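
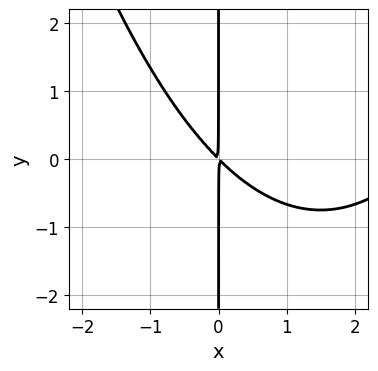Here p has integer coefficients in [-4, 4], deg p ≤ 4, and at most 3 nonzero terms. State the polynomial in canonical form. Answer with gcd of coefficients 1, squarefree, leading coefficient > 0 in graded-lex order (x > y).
(a) deg p = 3. No degree-2 curve has this shape.
(b) Observable constraints: every point of the y-axis in the box is on the curve.
(c) These observations pin down the coefficients.

x^3 - 3*x^2 - 3*x*y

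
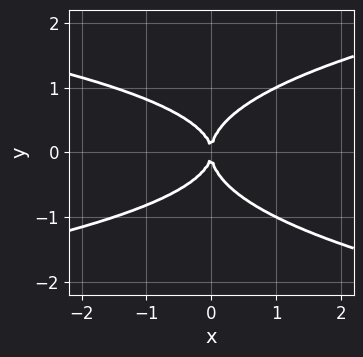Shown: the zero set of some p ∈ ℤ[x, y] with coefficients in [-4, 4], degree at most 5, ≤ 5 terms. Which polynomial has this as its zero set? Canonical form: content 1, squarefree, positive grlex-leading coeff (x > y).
3*y^4 - x*y^2 - 2*x^2

(a) The degree is 4 — a generic line meets the curve in up to 4 points.
(b) Symmetries: the y ↦ −y reflection is a symmetry, so y appears only in even powers.
(c) Against the integer gridlines: one y-axis crossing is at y = 0; it meets the x-axis at x = 0 (among the integer gridlines).
(d) The integer polynomial consistent with all of this is the stated p.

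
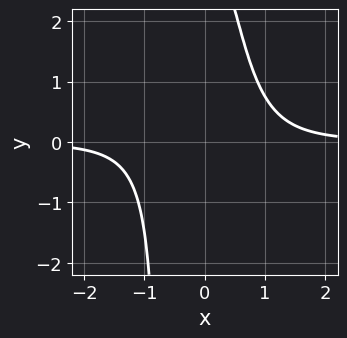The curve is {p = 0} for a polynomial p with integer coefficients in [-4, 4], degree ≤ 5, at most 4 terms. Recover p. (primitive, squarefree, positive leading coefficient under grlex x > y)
(a) The degree is 4 — a generic line meets the curve in up to 4 points.
(b) From the visible intercepts: no y-intercept at any integer in the box; it misses every integer gridline on the x-axis.
(c) These observations pin down the coefficients.

3*x^3*y + y - 3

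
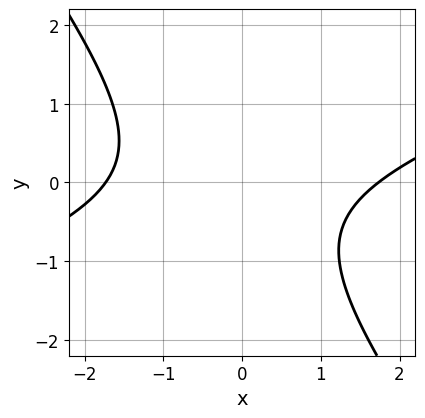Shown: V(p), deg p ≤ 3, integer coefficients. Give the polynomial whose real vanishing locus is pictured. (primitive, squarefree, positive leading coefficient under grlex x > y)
Degree: the shape is more complex than any degree-1 curve, so deg p = 2.
Checking where it meets the axes: no y-intercept at any integer in the box.
These observations pin down the coefficients.

x^2 - 2*x*y - 2*y^2 - y - 3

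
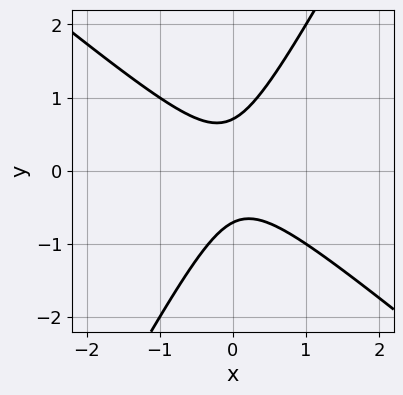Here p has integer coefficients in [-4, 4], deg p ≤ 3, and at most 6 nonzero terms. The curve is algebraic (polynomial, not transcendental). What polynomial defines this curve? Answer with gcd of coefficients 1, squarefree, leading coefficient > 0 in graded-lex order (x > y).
3*x^2 + 2*x*y - 2*y^2 + 1

The degree is 2 — a generic line meets the curve in up to 2 points.
Observable constraints: no x-intercept at any integer in the box.
Putting this together gives p.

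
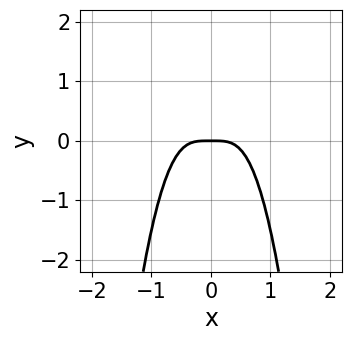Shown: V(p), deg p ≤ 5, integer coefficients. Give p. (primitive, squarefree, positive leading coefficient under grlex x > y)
1. Degree: the shape is more complex than any degree-3 curve, so deg p = 4.
2. Symmetries: mirror symmetry x ↦ −x ⇒ only even powers of x.
3. From the visible intercepts: one x-axis crossing is at x = 0; one y-axis crossing is at y = 0.
4. Assembling these constraints gives the stated polynomial.

3*x^4 + x^2*y + y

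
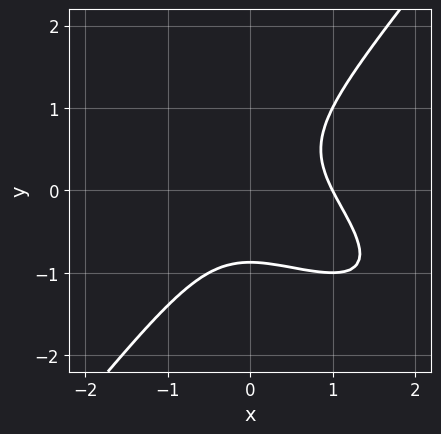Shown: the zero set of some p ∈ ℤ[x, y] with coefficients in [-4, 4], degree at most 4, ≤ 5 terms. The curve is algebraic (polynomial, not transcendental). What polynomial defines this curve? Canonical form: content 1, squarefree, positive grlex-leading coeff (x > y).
2*x^3 + 3*x^2*y - 3*y^3 - 2

First, degree: no degree-2 curve has this shape, so deg p = 3.
Then, from the axis intercepts and sections: it meets the x-axis at x = 1 (among the integer gridlines).
Finally, putting this together gives p.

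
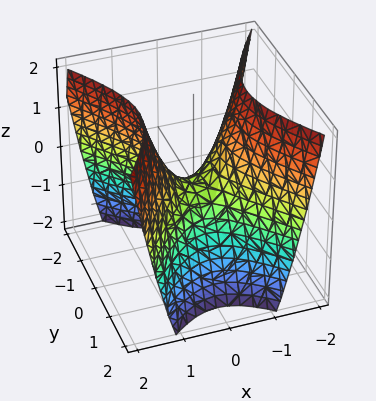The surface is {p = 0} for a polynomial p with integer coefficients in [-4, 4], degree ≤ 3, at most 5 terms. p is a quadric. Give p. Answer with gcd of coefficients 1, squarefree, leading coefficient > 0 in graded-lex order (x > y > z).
3*x^2 - 2*y^2 - 2*z

1. Degree: a hyperbolic paraboloid; a quadric, so deg p = 2.
2. Symmetries: the y ↦ −y reflection is a symmetry, so y appears only in even powers; it's symmetric under x → −x, forcing even powers of x.
3. Reading off the gridlines: it crosses the y-axis at the gridline y = 0; it crosses the z-axis at the gridline z = 0; one x-axis crossing is at x = 0.
4. Assembling these constraints gives the stated polynomial.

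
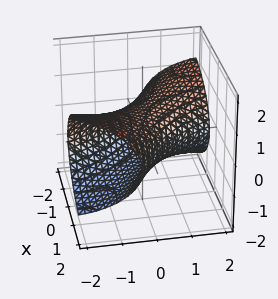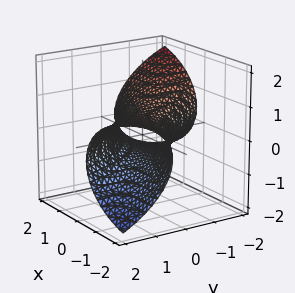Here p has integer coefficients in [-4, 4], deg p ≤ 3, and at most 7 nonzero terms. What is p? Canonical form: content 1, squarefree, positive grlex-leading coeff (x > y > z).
x^2 + 3*x*y + y^2 + y*z + 3*z^2 - 2

Degree: a generic line meets the surface in up to 2 points, so deg p = 2.
Matching integer coefficients to the picture gives p.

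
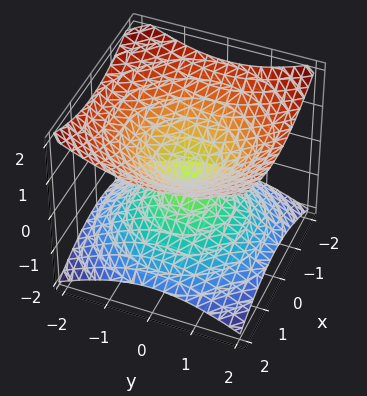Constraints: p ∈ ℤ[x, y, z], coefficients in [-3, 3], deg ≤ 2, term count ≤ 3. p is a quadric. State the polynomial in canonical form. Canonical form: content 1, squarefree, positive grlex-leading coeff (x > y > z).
x^2 + y^2 - 2*z^2

(a) The degree is 2 — a double cone through the origin; a quadric.
(b) Symmetries: it's symmetric under z → −z, forcing even powers of z; every cross-section ⟂ z is a circle, so x, y appear only via x² + y².
(c) Checking where it meets the axes: a circular section at z = 1 has radius between 1 and 2; it meets the x-axis at x = 0 (among the integer gridlines); one y-axis crossing is at y = 0; it meets the z-axis at z = 0 (among the integer gridlines).
(d) Fitting integer coefficients to these (and the overall shape) gives p.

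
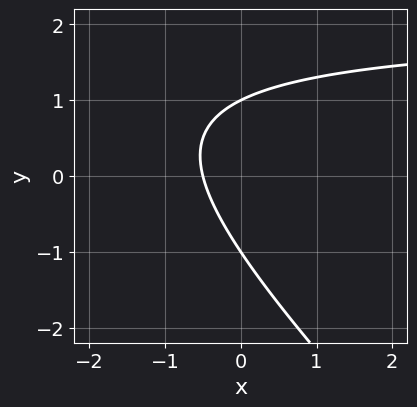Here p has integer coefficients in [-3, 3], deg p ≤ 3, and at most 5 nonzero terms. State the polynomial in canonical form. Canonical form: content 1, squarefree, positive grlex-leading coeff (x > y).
First, deg p = 2. The shape is more complex than any degree-1 curve.
Next, checking where it meets the axes: among the integer gridlines, it crosses the y-axis at y ∈ {-1, 1}.
Finally, fitting integer coefficients to these (and the overall shape) gives p.

x*y + y^2 - 2*x - 1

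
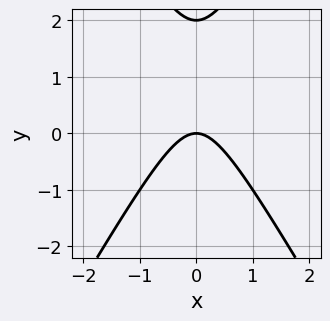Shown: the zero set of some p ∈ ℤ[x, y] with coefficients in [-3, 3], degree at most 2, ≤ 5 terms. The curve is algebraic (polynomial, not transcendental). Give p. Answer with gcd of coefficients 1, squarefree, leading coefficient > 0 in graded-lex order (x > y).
Degree: no degree-1 curve has this shape, so deg p = 2.
Symmetries: the x ↦ −x reflection is a symmetry, so x appears only in even powers.
Observable constraints: among the integer gridlines, it crosses the y-axis at y ∈ {0, 2}; one x-axis crossing is at x = 0.
Fitting integer coefficients to these (and the overall shape) gives p.

3*x^2 - y^2 + 2*y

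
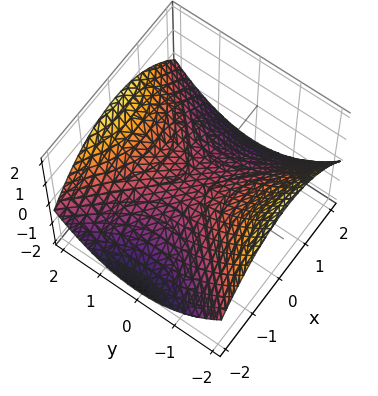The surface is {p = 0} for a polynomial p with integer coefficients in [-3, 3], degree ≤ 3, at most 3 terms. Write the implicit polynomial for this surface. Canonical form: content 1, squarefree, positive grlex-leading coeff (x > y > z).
x^2 - y^2 + 3*z

1. The degree is 2 — a saddle surface; a quadric.
2. Symmetries: the x ↦ −x reflection is a symmetry, so x appears only in even powers; it's symmetric under y → −y, forcing even powers of y.
3. Against the integer gridlines: it meets the z-axis at z = 0 (among the integer gridlines); it crosses the x-axis at the gridline x = 0.
4. Solving for integer coefficients yields p as stated.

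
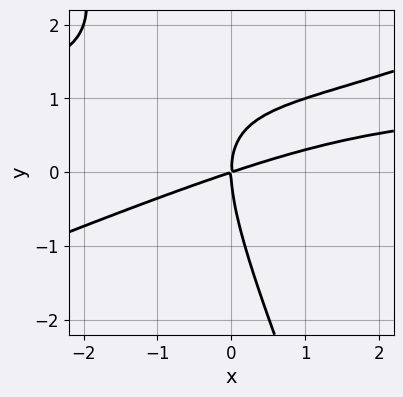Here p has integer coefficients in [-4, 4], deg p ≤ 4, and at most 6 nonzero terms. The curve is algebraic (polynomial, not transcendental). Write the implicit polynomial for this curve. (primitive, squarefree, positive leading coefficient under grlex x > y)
(a) Degree: no degree-2 curve has this shape, so deg p = 3.
(b) From the axis intercepts and sections: one y-axis crossing is at y = 0; it crosses the x-axis at the gridline x = 0.
(c) Matching integer coefficients to the picture gives p.

x^2*y - 2*x*y^2 - y^3 - x^2 + 3*x*y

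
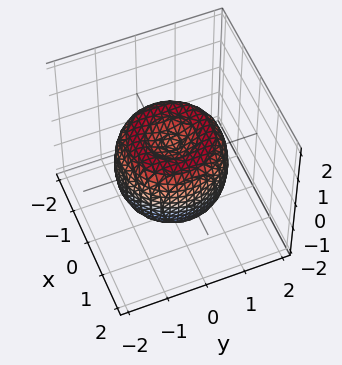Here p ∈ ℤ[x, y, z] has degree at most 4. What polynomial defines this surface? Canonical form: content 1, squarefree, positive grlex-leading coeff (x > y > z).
2*x^4 + 4*x^2*y^2 + 2*y^4 - 3*x^2 - 3*y^2 + 2*z^2 - 1

1. deg p = 4. No degree-3 surface has this shape.
2. Symmetries: the z-axis is an axis of rotation, so x and y enter only as x² + y².
3. Observable constraints: a circular section at z = 0 has radius between 1 and 2.
4. The integer polynomial consistent with all of this is the stated p.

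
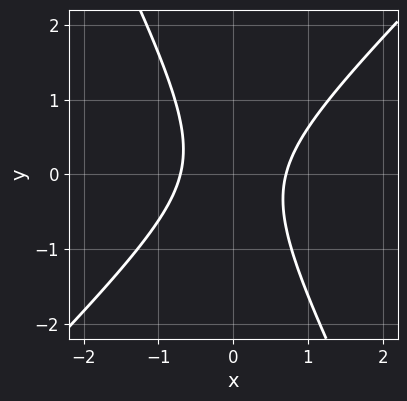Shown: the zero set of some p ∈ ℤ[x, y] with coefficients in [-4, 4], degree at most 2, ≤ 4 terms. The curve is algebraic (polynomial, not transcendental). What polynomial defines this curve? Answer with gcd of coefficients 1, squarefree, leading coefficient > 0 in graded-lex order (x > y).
2*x^2 - x*y - y^2 - 1

(a) The degree is 2 — a generic line meets the curve in up to 2 points.
(b) Observable constraints: no y-intercept at any integer in the box.
(c) Solving for integer coefficients yields p as stated.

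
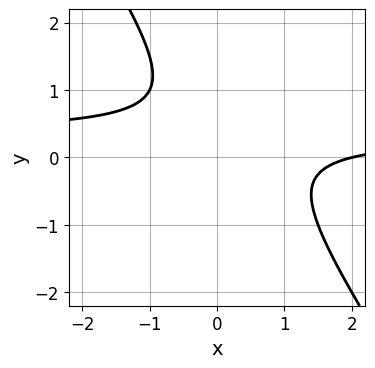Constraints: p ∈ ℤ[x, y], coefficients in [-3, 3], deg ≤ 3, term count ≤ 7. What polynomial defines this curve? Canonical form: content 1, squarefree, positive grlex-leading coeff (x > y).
3*x*y + 2*y^2 - x - 2*y + 2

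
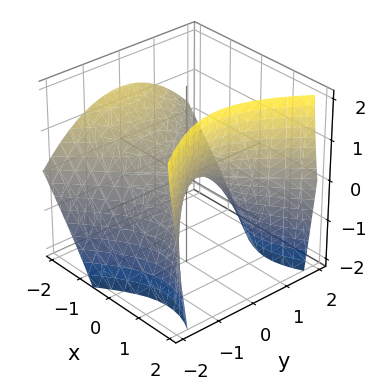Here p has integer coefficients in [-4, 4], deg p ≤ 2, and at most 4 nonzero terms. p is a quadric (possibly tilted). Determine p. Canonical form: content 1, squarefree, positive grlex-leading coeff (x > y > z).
2*x^2 + 2*x*z - 2*y^2 - 3*z

The degree is 2 — a generic line meets the surface in up to 2 points.
Against the integer gridlines: it crosses the z-axis at the gridline z = 0; it meets the y-axis at y = 0 (among the integer gridlines).
Putting this together gives p.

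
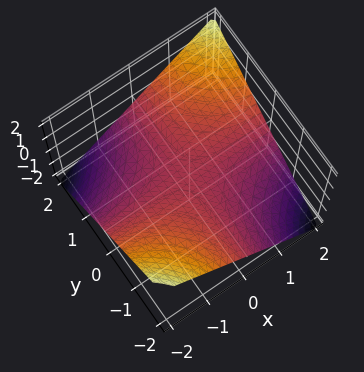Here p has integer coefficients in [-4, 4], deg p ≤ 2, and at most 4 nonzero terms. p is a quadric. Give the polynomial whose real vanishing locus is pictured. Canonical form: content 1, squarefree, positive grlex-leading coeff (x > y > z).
The degree is 2 — a saddle surface; a quadric.
Reading off the gridlines: the visible y-axis segment lies entirely on the surface; the visible x-axis segment lies entirely on the surface; it crosses the z-axis at the gridline z = 0.
Putting this together gives p.

x*y - 2*z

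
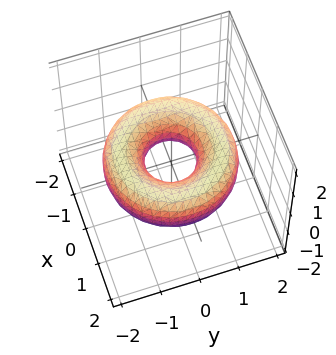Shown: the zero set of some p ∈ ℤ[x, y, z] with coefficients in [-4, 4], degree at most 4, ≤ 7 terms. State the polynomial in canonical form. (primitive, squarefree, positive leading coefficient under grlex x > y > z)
x^4 + 2*x^2*y^2 + y^4 - 3*x^2 - 3*y^2 + 3*z^2 + 1

1. The degree is 4 — the shape is more complex than any degree-3 surface.
2. Symmetries: rotational symmetry about the z-axis ⇒ p depends on x, y only through x² + y².
3. Against the integer gridlines: the surface avoids every integer z-axis point in the box; a circular section at z = 0 has radius between 0 and 1.
4. Putting this together gives p.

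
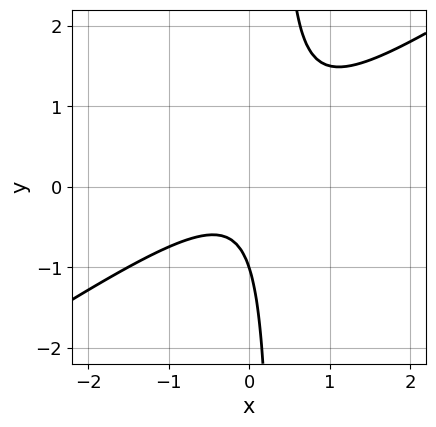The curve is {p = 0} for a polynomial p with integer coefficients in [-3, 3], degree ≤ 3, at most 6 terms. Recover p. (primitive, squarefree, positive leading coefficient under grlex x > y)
2*x^2 - 3*x*y + y + 1

First, degree: no degree-1 curve has this shape, so deg p = 2.
Then, from the visible intercepts: it misses every integer gridline on the x-axis; one y-axis crossing is at y = -1.
Finally, matching integer coefficients to the picture gives p.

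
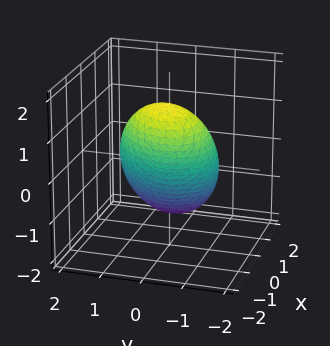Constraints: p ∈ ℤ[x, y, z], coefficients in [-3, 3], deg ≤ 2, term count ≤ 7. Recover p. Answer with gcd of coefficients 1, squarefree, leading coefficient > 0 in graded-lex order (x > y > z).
2*x^2 - x*y + 3*x*z + 2*y^2 + 2*z^2 - 3

1. Degree: no degree-1 surface has this shape, so deg p = 2.
2. Matching integer coefficients to the picture gives p.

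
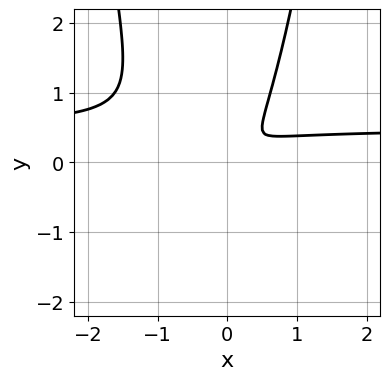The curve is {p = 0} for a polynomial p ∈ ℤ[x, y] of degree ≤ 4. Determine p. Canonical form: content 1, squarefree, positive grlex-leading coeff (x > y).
2*x^2*y - x^2 + x*y - y^2

Degree: no degree-2 curve has this shape, so deg p = 3.
Solving for integer coefficients yields p as stated.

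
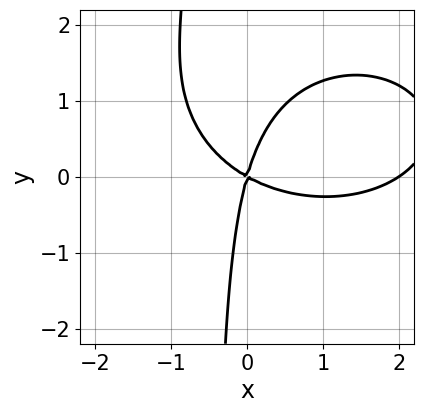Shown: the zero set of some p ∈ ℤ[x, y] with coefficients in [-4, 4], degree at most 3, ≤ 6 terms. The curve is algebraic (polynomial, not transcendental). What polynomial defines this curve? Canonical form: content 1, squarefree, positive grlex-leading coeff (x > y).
x^3 + 2*x*y^2 - 2*x^2 - 3*x*y + y^2

1. Degree: no degree-2 curve has this shape, so deg p = 3.
2. Against the integer gridlines: it crosses the y-axis at the gridline y = 0; among the integer gridlines, it crosses the x-axis at x ∈ {0, 2}.
3. Putting this together gives p.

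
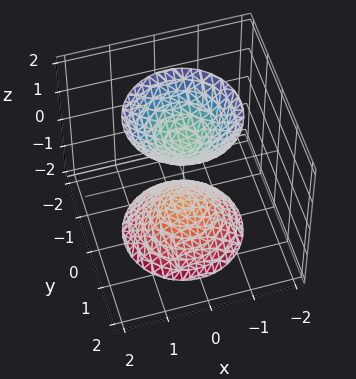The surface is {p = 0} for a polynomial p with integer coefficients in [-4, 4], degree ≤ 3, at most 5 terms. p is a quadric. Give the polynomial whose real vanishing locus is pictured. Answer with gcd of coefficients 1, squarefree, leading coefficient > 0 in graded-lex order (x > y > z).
The picture has 2 separate pieces.
The degree is 2 — two separate bowl-shaped sheets opening away from each other; a quadric.
By symmetry, the z-axis is an axis of rotation, so x and y enter only as x² + y²; the z ↦ −z reflection is a symmetry, so z appears only in even powers.
From the visible intercepts: no y-intercept at any integer in the box; the surface avoids every integer x-axis point in the box; among the integer gridlines, it crosses the z-axis at z ∈ {-1, 1}; a circular section at z = -2 has radius between 1 and 2.
Putting this together gives p.

2*x^2 + 2*y^2 - z^2 + 1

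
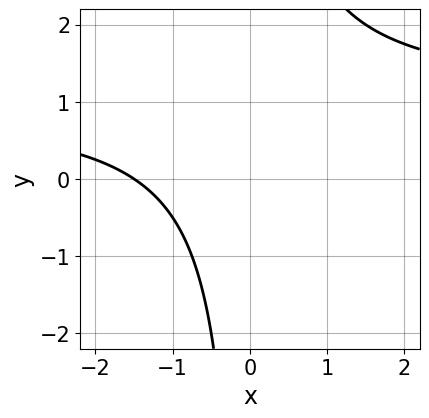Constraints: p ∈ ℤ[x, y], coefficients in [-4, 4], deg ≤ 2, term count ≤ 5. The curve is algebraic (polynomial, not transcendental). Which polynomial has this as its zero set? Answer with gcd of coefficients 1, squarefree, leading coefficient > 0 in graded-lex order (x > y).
2*x*y - 2*x - 3

First, degree: no degree-1 curve has this shape, so deg p = 2.
Next, checking where it meets the axes: it misses every integer gridline on the y-axis.
Finally, together with the visible shape, these determine p as stated.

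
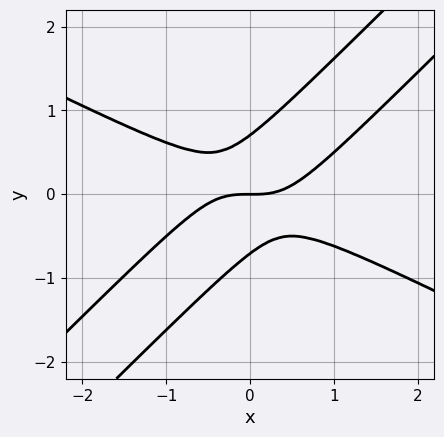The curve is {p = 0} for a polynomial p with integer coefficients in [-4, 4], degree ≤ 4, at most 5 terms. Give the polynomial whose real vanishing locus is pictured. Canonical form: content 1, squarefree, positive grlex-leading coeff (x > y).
x^3 - 3*x*y^2 + 2*y^3 - y

deg p = 3. No degree-2 curve has this shape.
Against the integer gridlines: one y-axis crossing is at y = 0; one x-axis crossing is at x = 0.
The integer polynomial consistent with all of this is the stated p.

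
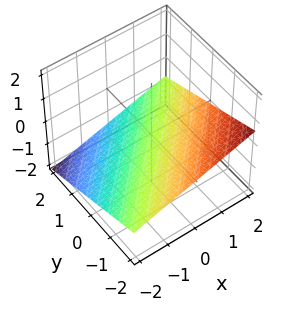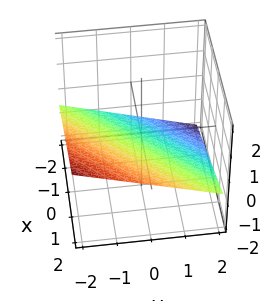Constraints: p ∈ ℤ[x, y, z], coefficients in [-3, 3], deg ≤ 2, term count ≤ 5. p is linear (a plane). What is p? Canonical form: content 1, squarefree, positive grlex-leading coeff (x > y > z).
First, degree: every cross-section is a straight line — this is a plane, so deg p = 1.
Next, reading off the gridlines: it meets the y-axis at y = -2 (among the integer gridlines); it meets the x-axis at x = 2 (among the integer gridlines).
Finally, matching integer coefficients to the picture gives p.

x - y - 3*z - 2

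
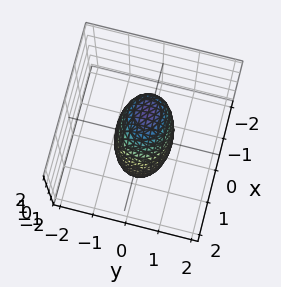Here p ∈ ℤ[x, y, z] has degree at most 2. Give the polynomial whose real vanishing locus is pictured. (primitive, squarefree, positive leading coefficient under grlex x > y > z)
2*x^2 + x*z + 3*y^2 + z^2 - 2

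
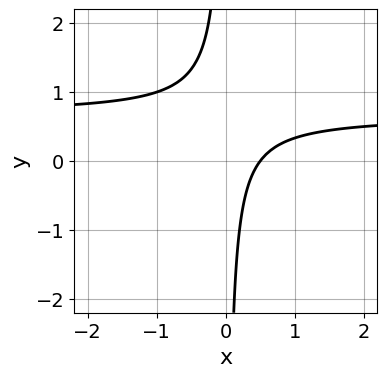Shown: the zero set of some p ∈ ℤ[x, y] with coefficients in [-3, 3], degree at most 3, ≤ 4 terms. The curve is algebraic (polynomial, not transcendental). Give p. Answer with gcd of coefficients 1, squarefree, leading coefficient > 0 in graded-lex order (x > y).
First, deg p = 2. The shape is more complex than any degree-1 curve.
Next, from the visible intercepts: it misses every integer gridline on the y-axis.
Finally, together with the visible shape, these determine p as stated.

3*x*y - 2*x + 1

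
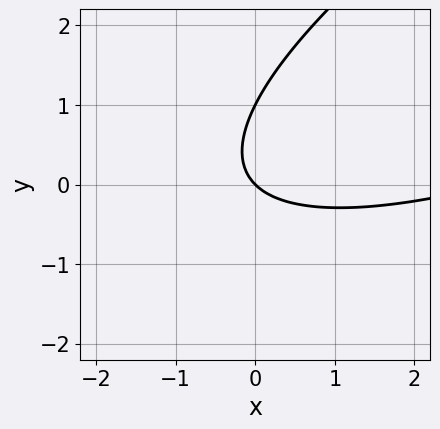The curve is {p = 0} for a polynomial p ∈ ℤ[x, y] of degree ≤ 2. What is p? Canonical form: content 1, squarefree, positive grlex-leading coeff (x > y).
1. The degree is 2 — a generic line meets the curve in up to 2 points.
2. Reading off the gridlines: among the integer gridlines, it crosses the y-axis at y ∈ {0, 1}; it meets the x-axis at x = 0 (among the integer gridlines).
3. Assembling these constraints gives the stated polynomial.

x^2 - 3*x*y + 3*y^2 - 3*x - 3*y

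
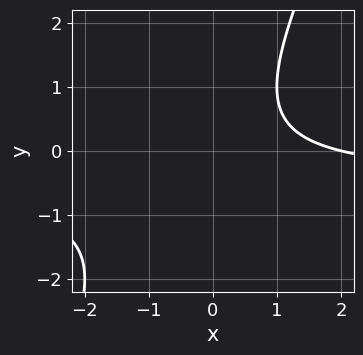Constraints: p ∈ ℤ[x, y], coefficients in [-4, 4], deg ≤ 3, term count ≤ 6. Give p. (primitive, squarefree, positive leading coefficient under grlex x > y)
2*x*y - y^2 + x - 2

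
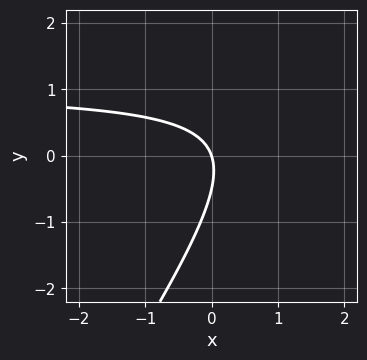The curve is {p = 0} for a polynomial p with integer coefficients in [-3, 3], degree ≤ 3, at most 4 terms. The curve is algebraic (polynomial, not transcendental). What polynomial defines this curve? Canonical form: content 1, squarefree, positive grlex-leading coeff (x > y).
3*x*y - 2*y^2 - 3*x - y

Degree: a generic line meets the curve in up to 2 points, so deg p = 2.
Reading off the gridlines: it crosses the x-axis at the gridline x = 0; one y-axis crossing is at y = 0.
These observations pin down the coefficients.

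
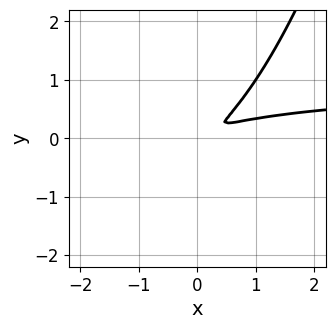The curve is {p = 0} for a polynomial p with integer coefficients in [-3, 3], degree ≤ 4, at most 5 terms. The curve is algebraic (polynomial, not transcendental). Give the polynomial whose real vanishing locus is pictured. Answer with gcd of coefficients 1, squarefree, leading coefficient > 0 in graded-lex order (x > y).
First, degree: no degree-2 curve has this shape, so deg p = 3.
Finally, putting this together gives p.

x^2*y - x^2 + 3*x*y - 3*y^2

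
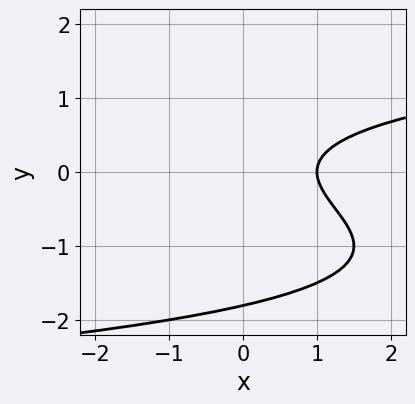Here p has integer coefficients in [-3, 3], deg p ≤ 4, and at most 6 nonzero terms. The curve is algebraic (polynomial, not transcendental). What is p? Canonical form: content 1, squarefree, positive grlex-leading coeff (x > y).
(a) The degree is 3 — the shape is more complex than any degree-2 curve.
(b) From the axis intercepts and sections: it crosses the x-axis at the gridline x = 1.
(c) The integer polynomial consistent with all of this is the stated p.

2*y^3 + 3*y^2 - 2*x + 2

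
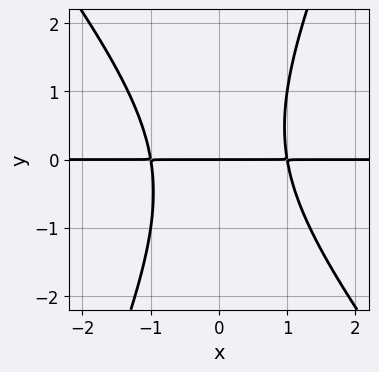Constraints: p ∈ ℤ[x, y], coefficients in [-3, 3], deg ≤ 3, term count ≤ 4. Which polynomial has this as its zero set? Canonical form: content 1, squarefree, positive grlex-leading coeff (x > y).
First, the degree is 3 — a generic line meets the curve in up to 3 points.
Next, observable constraints: the visible x-axis segment lies entirely on the curve; it meets the y-axis at y = 0 (among the integer gridlines).
Finally, solving for integer coefficients yields p as stated.

3*x^2*y + x*y^2 - y^3 - 3*y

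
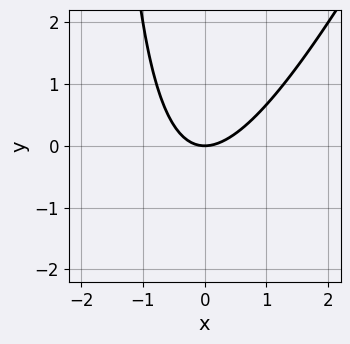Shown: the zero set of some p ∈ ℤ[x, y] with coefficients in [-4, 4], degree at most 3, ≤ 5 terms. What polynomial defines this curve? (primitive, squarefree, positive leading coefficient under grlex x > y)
2*x^2 - x*y - 2*y

1. deg p = 2. A generic line meets the curve in up to 2 points.
2. Reading off the gridlines: it crosses the x-axis at the gridline x = 0; one y-axis crossing is at y = 0.
3. Putting this together gives p.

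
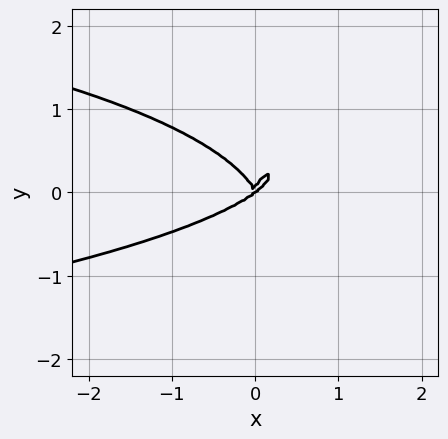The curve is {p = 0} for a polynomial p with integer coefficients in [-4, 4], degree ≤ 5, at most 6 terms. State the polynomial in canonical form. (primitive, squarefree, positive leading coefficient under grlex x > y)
3*x^2*y^2 + 3*y^4 + 2*x^3 - 2*x^2*y - x*y^2

1. Degree: no degree-3 curve has this shape, so deg p = 4.
2. Checking where it meets the axes: it crosses the y-axis at the gridline y = 0; one x-axis crossing is at x = 0.
3. Together with the visible shape, these determine p as stated.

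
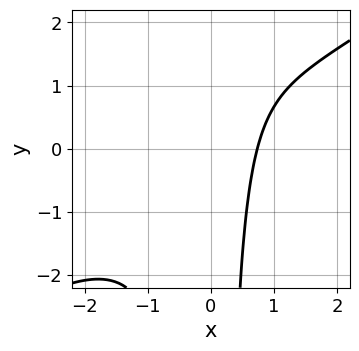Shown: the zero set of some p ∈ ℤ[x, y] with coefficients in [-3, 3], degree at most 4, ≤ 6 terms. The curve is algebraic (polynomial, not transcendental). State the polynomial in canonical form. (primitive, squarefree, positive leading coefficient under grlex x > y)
2*x^3 - 3*x^2*y + 3*x - 3

First, deg p = 3.
Then, against the integer gridlines: it misses every integer gridline on the y-axis.
Finally, matching integer coefficients to the picture gives p.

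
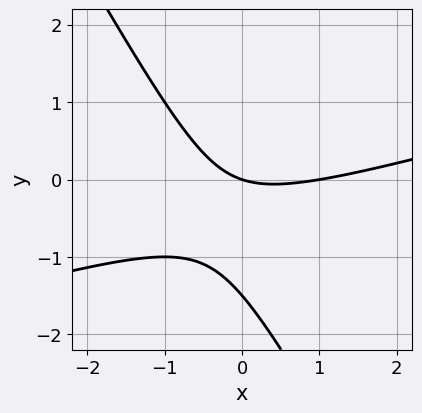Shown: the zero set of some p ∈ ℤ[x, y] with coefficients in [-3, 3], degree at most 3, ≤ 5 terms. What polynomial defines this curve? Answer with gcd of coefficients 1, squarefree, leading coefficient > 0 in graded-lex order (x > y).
(a) Degree: a generic line meets the curve in up to 2 points, so deg p = 2.
(b) Reading off the gridlines: among the integer gridlines, it crosses the x-axis at x ∈ {0, 1}; it crosses the y-axis at the gridline y = 0.
(c) Fitting integer coefficients to these (and the overall shape) gives p.

x^2 - 3*x*y - 2*y^2 - x - 3*y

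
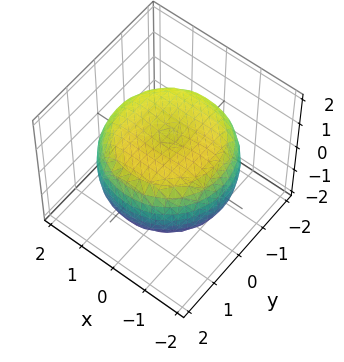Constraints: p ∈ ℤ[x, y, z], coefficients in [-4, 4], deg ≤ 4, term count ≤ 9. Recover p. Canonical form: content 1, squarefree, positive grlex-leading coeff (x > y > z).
The degree is 4 — a generic line meets the surface in up to 4 points.
Symmetry: every cross-section ⟂ z is a circle, so x, y appear only via x² + y².
Checking where it meets the axes: the z-axis gridline crossings are at z ∈ {-1, 1}; a circular section at z = 0 has radius between 1 and 2.
Together with the visible shape, these determine p as stated.

x^4 + 2*x^2*y^2 + y^4 - 2*x^2 - 2*y^2 + 3*z^2 - 3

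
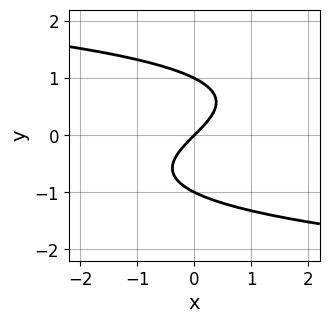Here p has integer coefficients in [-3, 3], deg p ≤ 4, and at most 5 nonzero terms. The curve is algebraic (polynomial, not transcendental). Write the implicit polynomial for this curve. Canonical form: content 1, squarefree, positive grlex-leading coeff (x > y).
y^3 + x - y

The degree is 3 — no degree-2 curve has this shape.
Reading off the gridlines: among the integer gridlines, it crosses the y-axis at y ∈ {-1, 0, 1}; it meets the x-axis at x = 0 (among the integer gridlines).
Solving for integer coefficients yields p as stated.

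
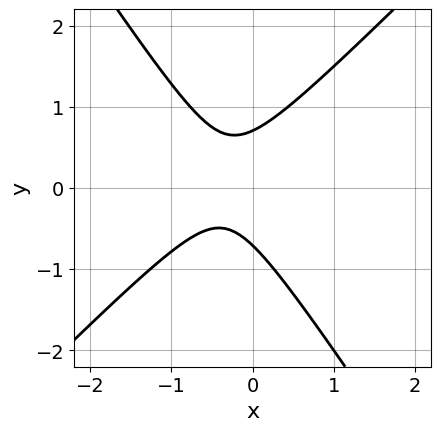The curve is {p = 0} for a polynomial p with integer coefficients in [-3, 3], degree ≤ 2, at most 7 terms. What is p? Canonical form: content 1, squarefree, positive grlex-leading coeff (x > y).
3*x^2 - x*y - 2*y^2 + 2*x + 1

First, deg p = 2.
Then, observable constraints: the curve avoids every integer x-axis point in the box.
Finally, together with the visible shape, these determine p as stated.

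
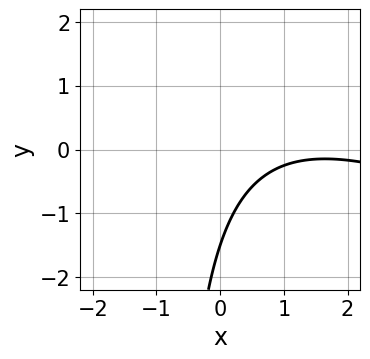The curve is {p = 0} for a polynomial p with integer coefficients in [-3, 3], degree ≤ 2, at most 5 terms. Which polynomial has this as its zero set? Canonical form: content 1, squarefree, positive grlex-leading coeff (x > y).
1. The degree is 2 — a generic line meets the curve in up to 2 points.
2. Checking where it meets the axes: no x-intercept at any integer in the box.
3. The integer polynomial consistent with all of this is the stated p.

x^2 + 2*x*y - 3*x + 2*y + 3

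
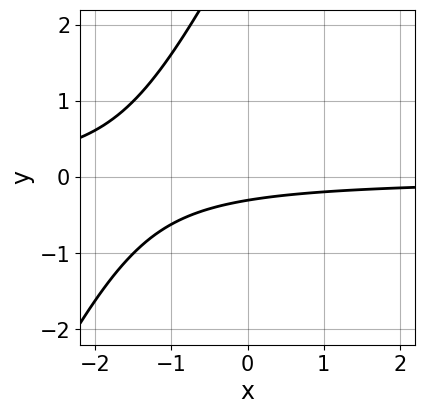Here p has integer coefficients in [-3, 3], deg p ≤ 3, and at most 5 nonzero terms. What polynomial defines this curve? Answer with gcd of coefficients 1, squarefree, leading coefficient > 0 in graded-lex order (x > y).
2*x*y - y^2 + 3*y + 1

First, the degree is 2 — the shape is more complex than any degree-1 curve.
Next, from the visible intercepts: it misses every integer gridline on the x-axis.
Finally, matching integer coefficients to the picture gives p.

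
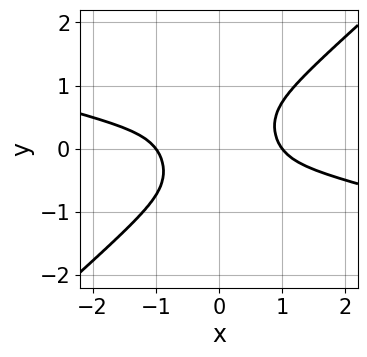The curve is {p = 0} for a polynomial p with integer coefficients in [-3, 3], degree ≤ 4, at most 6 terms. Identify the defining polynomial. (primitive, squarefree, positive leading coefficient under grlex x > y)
x^4 + 3*x^3*y - 3*x^2*y^2 - 2*y^4 - 1

First, deg p = 4.
Then, reading off the gridlines: it misses every integer gridline on the y-axis; among the integer gridlines, it crosses the x-axis at x ∈ {-1, 1}.
Finally, solving for integer coefficients yields p as stated.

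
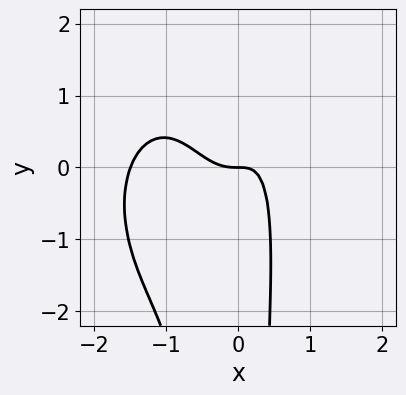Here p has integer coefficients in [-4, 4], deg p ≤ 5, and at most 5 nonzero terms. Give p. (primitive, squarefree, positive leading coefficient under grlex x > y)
(a) The degree is 4 — a generic line meets the curve in up to 4 points.
(b) Reading off the gridlines: it crosses the y-axis at the gridline y = 0; one x-axis crossing is at x = 0.
(c) Solving for integer coefficients yields p as stated.

2*x^4 + x^2*y^2 + 3*x^3 - x*y + y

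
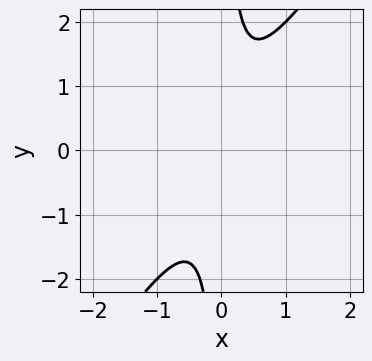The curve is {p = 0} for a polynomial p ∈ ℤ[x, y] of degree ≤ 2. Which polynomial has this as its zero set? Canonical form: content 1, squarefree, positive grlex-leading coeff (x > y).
1. deg p = 2.
2. Checking where it meets the axes: the curve avoids every integer y-axis point in the box; no x-intercept at any integer in the box.
3. Matching integer coefficients to the picture gives p.

3*x^2 - 2*x*y + 1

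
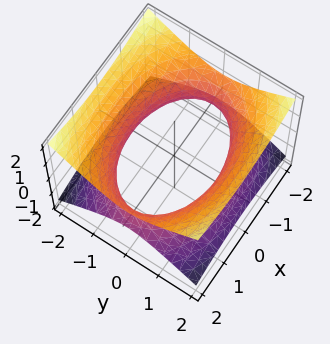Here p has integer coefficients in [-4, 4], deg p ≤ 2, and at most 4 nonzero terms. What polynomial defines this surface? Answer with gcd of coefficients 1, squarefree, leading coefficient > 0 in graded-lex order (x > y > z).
Degree: one connected sheet with a waist; a quadric, so deg p = 2.
Symmetries: the y ↦ −y reflection is a symmetry, so y appears only in even powers; mirror symmetry z ↦ −z ⇒ only even powers of z; mirror symmetry x ↦ −x ⇒ only even powers of x.
From the axis intercepts and sections: the surface avoids every integer z-axis point in the box.
Together with the visible shape, these determine p as stated.

x^2 + 2*y^2 - 3*z^2 - 3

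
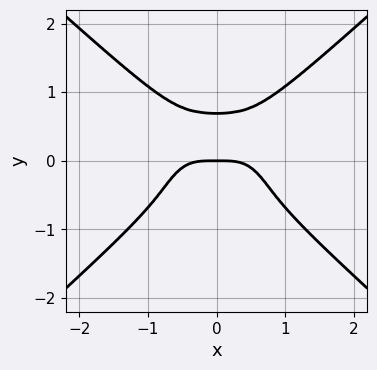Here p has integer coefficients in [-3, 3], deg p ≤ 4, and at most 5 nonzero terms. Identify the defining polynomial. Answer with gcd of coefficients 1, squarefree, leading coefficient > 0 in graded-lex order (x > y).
Degree: no degree-3 curve has this shape, so deg p = 4.
Symmetries: mirror symmetry x ↦ −x ⇒ only even powers of x.
Checking where it meets the axes: one x-axis crossing is at x = 0; one y-axis crossing is at y = 0.
Together with the visible shape, these determine p as stated.

2*x^4 - 3*y^4 + x^2*y + y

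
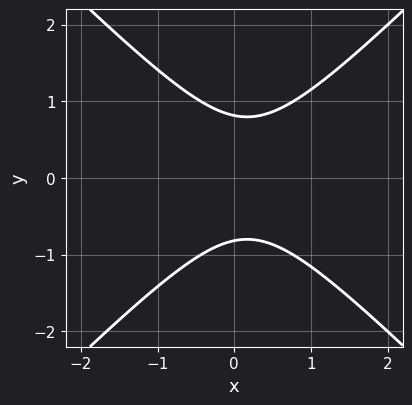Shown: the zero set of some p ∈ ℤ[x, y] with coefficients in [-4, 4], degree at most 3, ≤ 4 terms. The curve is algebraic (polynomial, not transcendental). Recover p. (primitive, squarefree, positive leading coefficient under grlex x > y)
3*x^2 - 3*y^2 - x + 2

deg p = 2. The shape is more complex than any degree-1 curve.
Symmetries: mirror symmetry y ↦ −y ⇒ only even powers of y.
From the visible intercepts: it misses every integer gridline on the x-axis.
Assembling these constraints gives the stated polynomial.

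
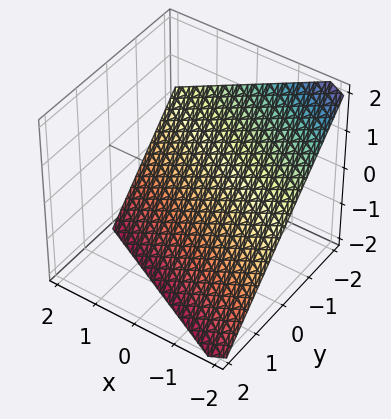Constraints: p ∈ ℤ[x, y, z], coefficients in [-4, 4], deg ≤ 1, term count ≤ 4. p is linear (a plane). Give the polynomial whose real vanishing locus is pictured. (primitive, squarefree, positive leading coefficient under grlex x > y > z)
(a) The degree is 1 — every cross-section is a straight line — this is a plane.
(b) Checking where it meets the axes: one z-axis crossing is at z = -1; one x-axis crossing is at x = -2.
(c) The integer polynomial consistent with all of this is the stated p. Check: (0, -1, 0) on the y-axis lies on the surface, and p(0, -1, 0) = 0. ✓

x + 2*y + 2*z + 2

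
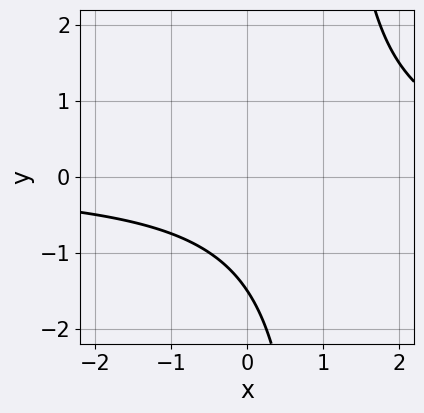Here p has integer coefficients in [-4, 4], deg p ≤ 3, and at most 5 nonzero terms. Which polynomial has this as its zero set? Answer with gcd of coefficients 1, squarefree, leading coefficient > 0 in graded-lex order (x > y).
(a) deg p = 2. The shape is more complex than any degree-1 curve.
(b) Reading off the gridlines: no x-intercept at any integer in the box.
(c) The integer polynomial consistent with all of this is the stated p.

2*x*y - 2*y - 3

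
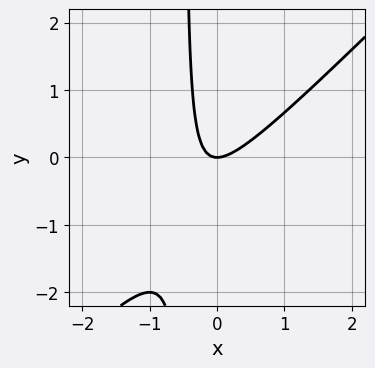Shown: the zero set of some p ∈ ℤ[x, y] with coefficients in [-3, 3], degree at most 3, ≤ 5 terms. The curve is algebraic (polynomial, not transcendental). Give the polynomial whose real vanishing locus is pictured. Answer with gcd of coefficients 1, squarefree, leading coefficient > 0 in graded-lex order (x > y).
2*x^2 - 2*x*y - y

First, deg p = 2.
Then, reading off the gridlines: it meets the x-axis at x = 0 (among the integer gridlines); it crosses the y-axis at the gridline y = 0.
Finally, assembling these constraints gives the stated polynomial.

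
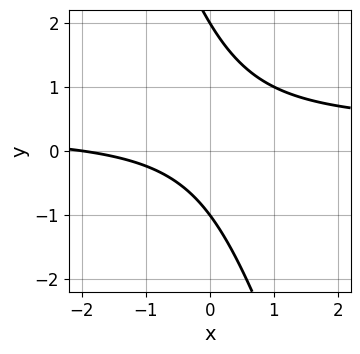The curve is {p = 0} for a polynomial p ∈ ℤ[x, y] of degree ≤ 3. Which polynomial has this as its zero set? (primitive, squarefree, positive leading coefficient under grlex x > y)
3*x*y + y^2 - x - y - 2

Degree: a generic line meets the curve in up to 2 points, so deg p = 2.
Reading off the gridlines: one x-axis crossing is at x = -2; the y-axis gridline crossings are at y ∈ {-1, 2}.
The integer polynomial consistent with all of this is the stated p.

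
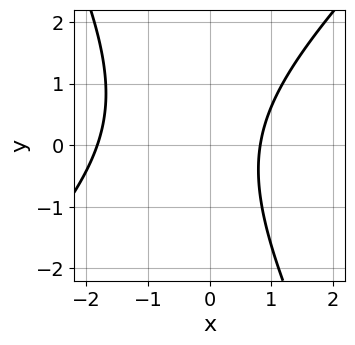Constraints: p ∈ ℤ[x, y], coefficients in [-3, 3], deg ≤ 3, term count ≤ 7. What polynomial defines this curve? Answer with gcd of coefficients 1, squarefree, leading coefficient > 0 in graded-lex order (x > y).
2*x^2 - x*y - y^2 + 2*x - 3

First, deg p = 2.
Next, from the visible intercepts: the curve avoids every integer y-axis point in the box.
Finally, these observations pin down the coefficients.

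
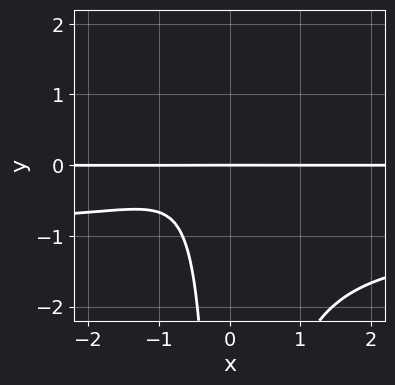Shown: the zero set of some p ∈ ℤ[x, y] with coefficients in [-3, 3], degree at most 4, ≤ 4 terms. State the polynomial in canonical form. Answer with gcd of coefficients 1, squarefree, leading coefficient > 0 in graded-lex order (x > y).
3*x^2*y^2 + 3*x^2*y + 3*x*y + 2*y

(a) deg p = 4. The shape is more complex than any degree-3 curve.
(b) Observable constraints: the visible x-axis segment lies entirely on the curve; it meets the y-axis at y = 0 (among the integer gridlines).
(c) Solving for integer coefficients yields p as stated.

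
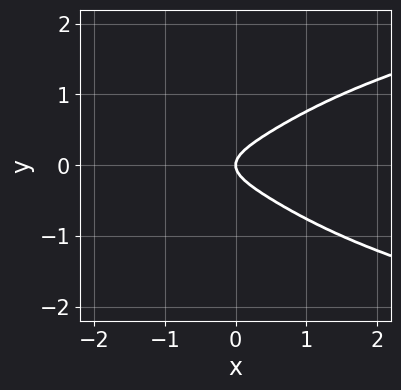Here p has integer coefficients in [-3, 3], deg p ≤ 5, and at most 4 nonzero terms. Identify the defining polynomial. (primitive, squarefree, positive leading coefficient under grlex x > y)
3*y^4 - 3*x*y^2 + 3*y^2 - x

First, deg p = 4. No degree-3 curve has this shape.
Then, symmetries: the y ↦ −y reflection is a symmetry, so y appears only in even powers.
Next, observable constraints: it meets the x-axis at x = 0 (among the integer gridlines); one y-axis crossing is at y = 0.
Finally, together with the visible shape, these determine p as stated.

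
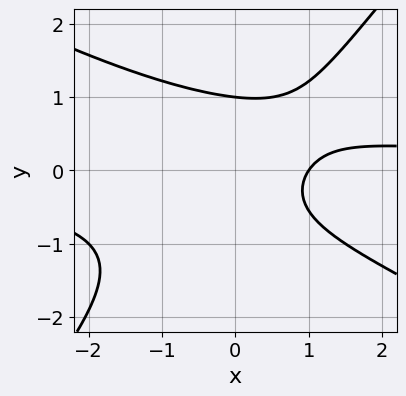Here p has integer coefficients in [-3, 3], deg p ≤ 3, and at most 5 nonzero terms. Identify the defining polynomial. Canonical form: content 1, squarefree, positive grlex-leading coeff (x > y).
2*x^2*y + 2*x*y^2 - 3*y^3 - 3*x + 3

deg p = 3. No degree-2 curve has this shape.
Reading off the gridlines: it crosses the x-axis at the gridline x = 1; it crosses the y-axis at the gridline y = 1.
Solving for integer coefficients yields p as stated.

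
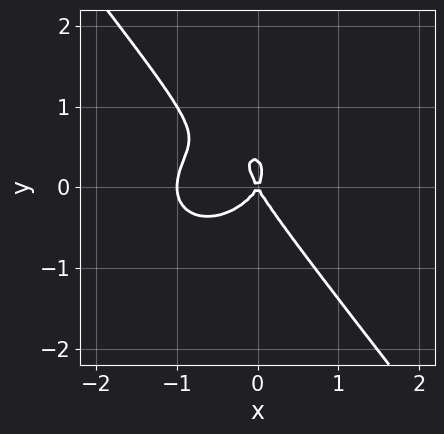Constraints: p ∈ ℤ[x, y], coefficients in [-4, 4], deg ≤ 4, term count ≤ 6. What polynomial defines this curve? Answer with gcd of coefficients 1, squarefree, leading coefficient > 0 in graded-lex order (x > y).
3*x^3 + 2*x*y^2 + 3*y^3 + 3*x^2 - y^2

(a) Degree: no degree-2 curve has this shape, so deg p = 3.
(b) From the axis intercepts and sections: the x-axis gridline crossings are at x ∈ {-1, 0}; one y-axis crossing is at y = 0.
(c) Solving for integer coefficients yields p as stated.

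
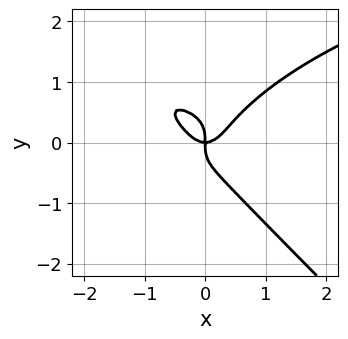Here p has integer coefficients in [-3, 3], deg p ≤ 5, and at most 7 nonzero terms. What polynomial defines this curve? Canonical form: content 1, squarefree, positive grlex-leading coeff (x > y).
(a) deg p = 4. A generic line meets the curve in up to 4 points.
(b) Checking where it meets the axes: it crosses the y-axis at the gridline y = 0; it meets the x-axis at x = 0 (among the integer gridlines).
(c) The integer polynomial consistent with all of this is the stated p.

x^3*y - x^2*y^2 + 2*y^4 - 2*x^3 + x*y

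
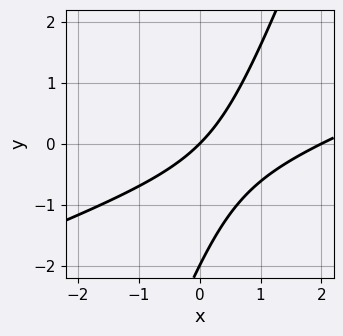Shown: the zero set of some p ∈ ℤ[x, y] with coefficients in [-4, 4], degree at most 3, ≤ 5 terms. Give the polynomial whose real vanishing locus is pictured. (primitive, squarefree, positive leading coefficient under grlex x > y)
x^2 - 3*x*y + y^2 - 2*x + 2*y

First, the degree is 2 — no degree-1 curve has this shape.
Next, from the visible intercepts: among the integer gridlines, it crosses the x-axis at x ∈ {0, 2}; the y-axis gridline crossings are at y ∈ {-2, 0}.
Finally, together with the visible shape, these determine p as stated.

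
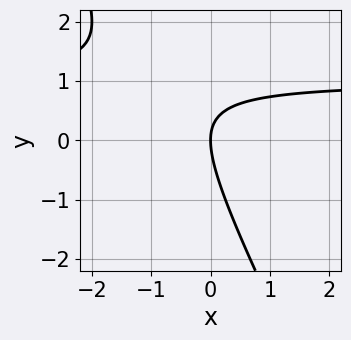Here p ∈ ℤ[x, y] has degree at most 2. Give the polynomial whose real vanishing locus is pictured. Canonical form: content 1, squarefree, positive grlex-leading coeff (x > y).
2*x*y + y^2 - 2*x

(a) Degree: the shape is more complex than any degree-1 curve, so deg p = 2.
(b) Observable constraints: it crosses the y-axis at the gridline y = 0; it crosses the x-axis at the gridline x = 0.
(c) Fitting integer coefficients to these (and the overall shape) gives p.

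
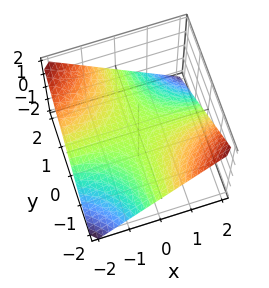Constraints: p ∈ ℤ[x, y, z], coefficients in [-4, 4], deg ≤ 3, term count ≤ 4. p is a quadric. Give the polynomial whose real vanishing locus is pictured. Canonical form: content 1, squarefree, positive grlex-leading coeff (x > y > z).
x*y + 2*z

First, the degree is 2 — a saddle surface; a quadric.
Next, from the visible intercepts: it crosses the z-axis at the gridline z = 0; the visible x-axis segment lies entirely on the surface; the visible y-axis segment lies entirely on the surface.
Finally, solving for integer coefficients yields p as stated.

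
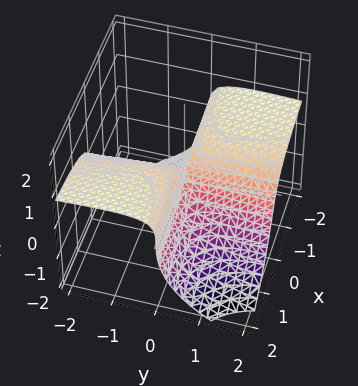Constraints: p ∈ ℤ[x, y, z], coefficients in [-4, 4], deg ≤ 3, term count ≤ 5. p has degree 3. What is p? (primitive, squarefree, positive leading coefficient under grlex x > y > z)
3*x*y*z - y^2*z - 2*z^3 - 3*x*y

(a) deg p = 3. A generic line meets the surface in up to 3 points.
(b) Checking where it meets the axes: the visible y-axis segment lies entirely on the surface; it meets the z-axis at z = 0 (among the integer gridlines); every point of the x-axis in the box is on the surface.
(c) Solving for integer coefficients yields p as stated.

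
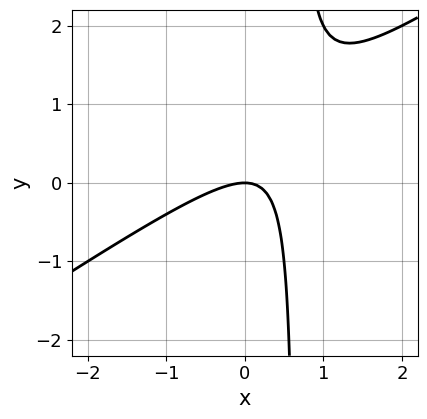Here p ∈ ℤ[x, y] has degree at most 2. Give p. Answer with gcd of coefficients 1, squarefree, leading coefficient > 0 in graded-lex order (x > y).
(a) Degree: no degree-1 curve has this shape, so deg p = 2.
(b) Reading off the gridlines: it crosses the x-axis at the gridline x = 0; one y-axis crossing is at y = 0.
(c) Solving for integer coefficients yields p as stated.

2*x^2 - 3*x*y + 2*y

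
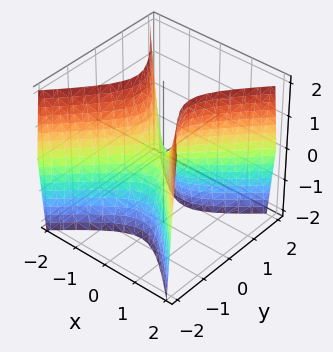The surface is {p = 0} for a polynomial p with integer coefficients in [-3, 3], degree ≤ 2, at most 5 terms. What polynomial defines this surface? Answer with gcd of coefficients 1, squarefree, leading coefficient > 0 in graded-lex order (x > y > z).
3*x^2 - 3*y^2 - z

1. Degree: a saddle surface; a quadric, so deg p = 2.
2. Symmetries: the y ↦ −y reflection is a symmetry, so y appears only in even powers; mirror symmetry x ↦ −x ⇒ only even powers of x.
3. From the axis intercepts and sections: one z-axis crossing is at z = 0; it crosses the y-axis at the gridline y = 0.
4. Together with the visible shape, these determine p as stated.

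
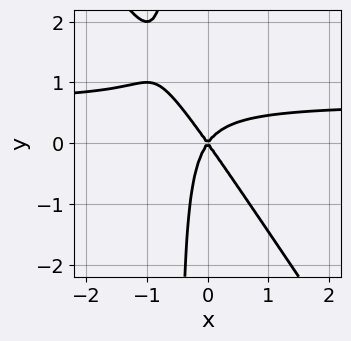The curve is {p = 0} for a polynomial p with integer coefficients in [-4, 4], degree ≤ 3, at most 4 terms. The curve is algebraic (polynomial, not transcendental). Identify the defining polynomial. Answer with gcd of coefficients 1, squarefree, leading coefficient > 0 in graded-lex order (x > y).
Degree: no degree-2 curve has this shape, so deg p = 3.
Reading off the gridlines: one x-axis crossing is at x = 0; it meets the y-axis at y = 0 (among the integer gridlines).
These observations pin down the coefficients.

3*x^2*y + 2*x*y^2 - 2*x^2 + y^2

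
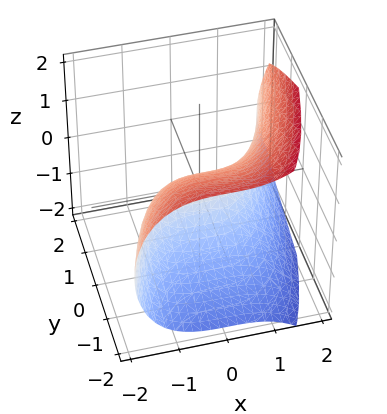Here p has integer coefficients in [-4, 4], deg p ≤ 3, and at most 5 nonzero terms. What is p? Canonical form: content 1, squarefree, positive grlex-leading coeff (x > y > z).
x^3 - 2*z^2 - 3*y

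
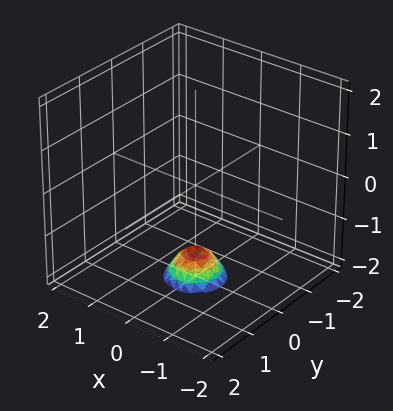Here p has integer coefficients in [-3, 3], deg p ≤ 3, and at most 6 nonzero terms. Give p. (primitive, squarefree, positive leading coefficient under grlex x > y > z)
First, degree: the shape is more complex than any degree-1 surface, so deg p = 2.
Next, symmetries: rotational symmetry about the z-axis ⇒ p depends on x, y only through x² + y².
Then, from the visible intercepts: a circular section at z = -2 has radius between 0 and 1; the surface avoids every integer y-axis point in the box; no x-intercept at any integer in the box.
Finally, putting this together gives p.

3*x^2 + 3*y^2 + 2*z + 3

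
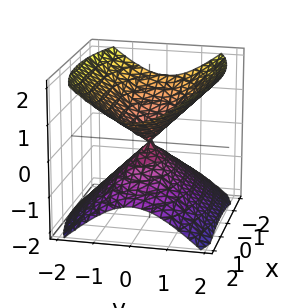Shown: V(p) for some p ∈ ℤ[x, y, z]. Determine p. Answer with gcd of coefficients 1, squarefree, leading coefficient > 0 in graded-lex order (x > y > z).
x^2 + 3*y^2 - 3*z^2

1. There are 2 components. Treating them together as one polynomial.
2. The degree is 2 — a double cone through the origin; a quadric.
3. Symmetries: it's symmetric under z → −z, forcing even powers of z; it's symmetric under x → −x, forcing even powers of x; the y ↦ −y reflection is a symmetry, so y appears only in even powers.
4. Checking where it meets the axes: it crosses the z-axis at the gridline z = 0; it crosses the y-axis at the gridline y = 0; it crosses the x-axis at the gridline x = 0.
5. Assembling these constraints gives the stated polynomial.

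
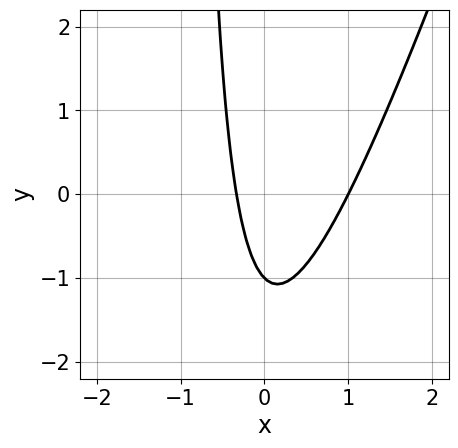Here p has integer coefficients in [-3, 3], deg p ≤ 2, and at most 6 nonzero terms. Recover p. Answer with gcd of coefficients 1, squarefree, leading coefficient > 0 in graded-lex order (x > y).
(a) The degree is 2 — a generic line meets the curve in up to 2 points.
(b) Reading off the gridlines: one y-axis crossing is at y = -1; it meets the x-axis at x = 1 (among the integer gridlines).
(c) Matching integer coefficients to the picture gives p.

3*x^2 - x*y - 2*x - y - 1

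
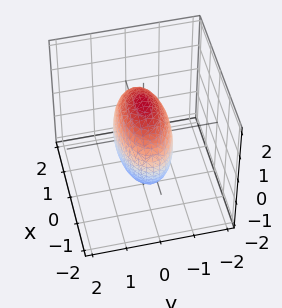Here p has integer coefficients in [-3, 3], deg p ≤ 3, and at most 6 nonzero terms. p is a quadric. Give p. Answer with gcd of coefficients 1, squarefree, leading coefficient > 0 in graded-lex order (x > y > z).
Degree: bounded and convex; a quadric, so deg p = 2.
Symmetries: the y ↦ −y reflection is a symmetry, so y appears only in even powers; mirror symmetry z ↦ −z ⇒ only even powers of z; it's symmetric under x → −x, forcing even powers of x.
Solving for integer coefficients yields p as stated.

x^2 + 3*y^2 + z^2 - 2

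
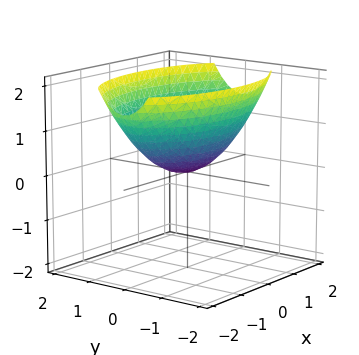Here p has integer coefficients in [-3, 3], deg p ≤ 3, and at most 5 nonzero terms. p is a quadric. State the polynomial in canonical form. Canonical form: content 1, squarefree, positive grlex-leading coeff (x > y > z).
The degree is 2 — a paraboloid; a quadric.
Symmetries: mirror symmetry x ↦ −x ⇒ only even powers of x; the y ↦ −y reflection is a symmetry, so y appears only in even powers.
Observable constraints: one z-axis crossing is at z = 0; it meets the x-axis at x = 0 (among the integer gridlines); one y-axis crossing is at y = 0.
Putting this together gives p.

x^2 + 3*y^2 - 3*z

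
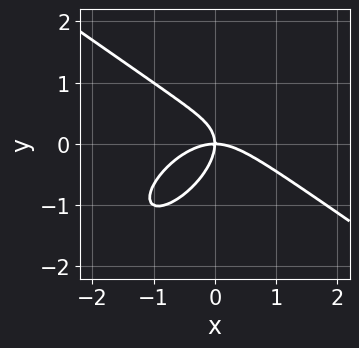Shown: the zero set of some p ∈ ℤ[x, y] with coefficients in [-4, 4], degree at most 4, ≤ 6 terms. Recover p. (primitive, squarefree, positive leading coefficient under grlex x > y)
2*x^3 - 2*x*y^2 + 3*y^3 + 3*x*y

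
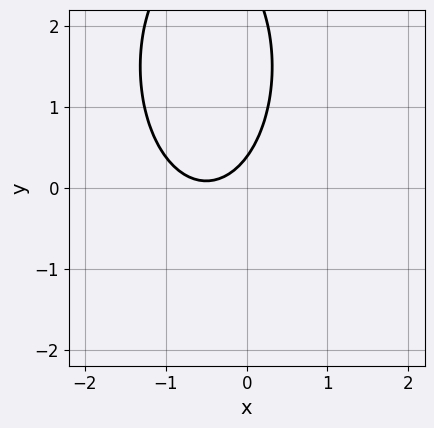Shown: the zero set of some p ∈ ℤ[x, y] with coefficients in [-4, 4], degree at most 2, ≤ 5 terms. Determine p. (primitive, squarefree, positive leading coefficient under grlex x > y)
3*x^2 + y^2 + 3*x - 3*y + 1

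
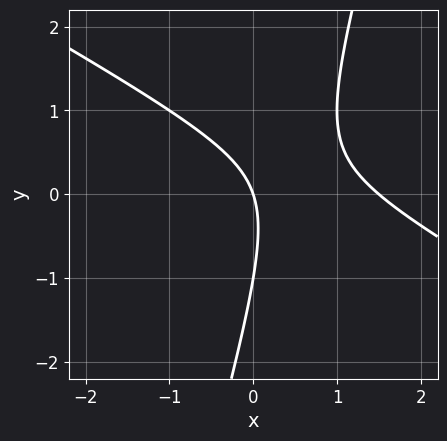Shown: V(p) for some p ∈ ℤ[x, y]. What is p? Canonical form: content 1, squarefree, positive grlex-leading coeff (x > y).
(a) The degree is 2 — no degree-1 curve has this shape.
(b) Checking where it meets the axes: it crosses the x-axis at the gridline x = 0; among the integer gridlines, it crosses the y-axis at y ∈ {-1, 0}.
(c) Together with the visible shape, these determine p as stated.

2*x^2 + 3*x*y - y^2 - 3*x - y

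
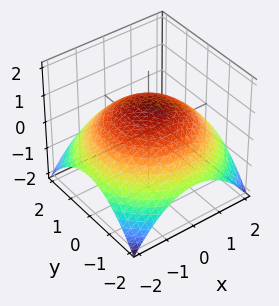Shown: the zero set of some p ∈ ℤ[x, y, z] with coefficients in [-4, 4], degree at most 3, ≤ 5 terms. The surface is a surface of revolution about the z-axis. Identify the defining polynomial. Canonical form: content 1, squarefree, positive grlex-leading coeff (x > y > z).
x^2 + y^2 + 3*z - 3

1. Degree: the shape is more complex than any degree-1 surface, so deg p = 2.
2. Symmetries: rotational symmetry about the z-axis ⇒ p depends on x, y only through x² + y².
3. Checking where it meets the axes: a circular section at z = 0 has radius between 1 and 2; it meets the z-axis at z = 1 (among the integer gridlines).
4. Solving for integer coefficients yields p as stated.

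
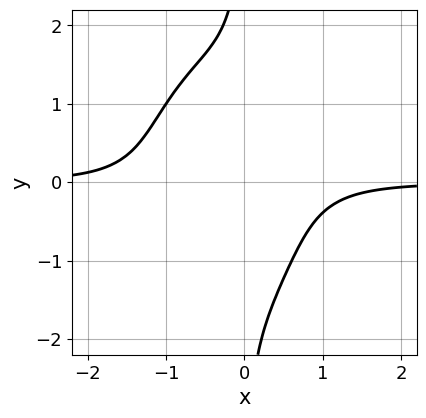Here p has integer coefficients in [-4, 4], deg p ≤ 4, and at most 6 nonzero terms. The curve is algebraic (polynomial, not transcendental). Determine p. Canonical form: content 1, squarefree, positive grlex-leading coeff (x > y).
3*x^3*y + x*y^3 + 2*x^2*y + 2

First, the degree is 4 — no degree-3 curve has this shape.
Next, checking where it meets the axes: no y-intercept at any integer in the box; no x-intercept at any integer in the box.
Finally, these observations pin down the coefficients.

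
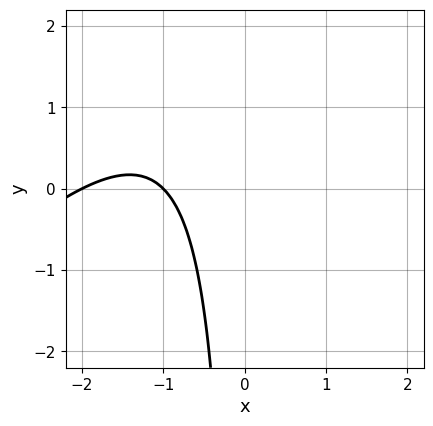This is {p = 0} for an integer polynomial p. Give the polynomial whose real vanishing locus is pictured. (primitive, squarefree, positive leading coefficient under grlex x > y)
x^2 - x*y + 3*x + 2

The degree is 2 — a generic line meets the curve in up to 2 points.
From the visible intercepts: no y-intercept at any integer in the box; among the integer gridlines, it crosses the x-axis at x ∈ {-2, -1}.
These observations pin down the coefficients.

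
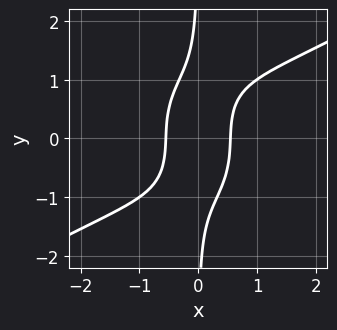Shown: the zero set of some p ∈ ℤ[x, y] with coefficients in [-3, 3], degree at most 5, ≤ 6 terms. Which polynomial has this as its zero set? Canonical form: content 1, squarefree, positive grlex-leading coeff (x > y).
The degree is 4 — a generic line meets the curve in up to 4 points.
Observable constraints: no y-intercept at any integer in the box.
Matching integer coefficients to the picture gives p.

x^4 - x^3*y - 2*x*y^3 + 3*x^2 - 1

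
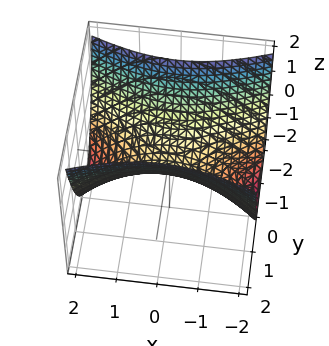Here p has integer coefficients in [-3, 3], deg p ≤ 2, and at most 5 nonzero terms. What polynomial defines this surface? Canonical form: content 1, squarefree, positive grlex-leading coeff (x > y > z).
deg p = 2.
Symmetries: it's symmetric under y → −y, forcing even powers of y; mirror symmetry x ↦ −x ⇒ only even powers of x.
Reading off the gridlines: it meets the y-axis at y = 0 (among the integer gridlines); it meets the z-axis at z = 0 (among the integer gridlines); it crosses the x-axis at the gridline x = 0.
Putting this together gives p.

x^2 - 3*y^2 + 3*z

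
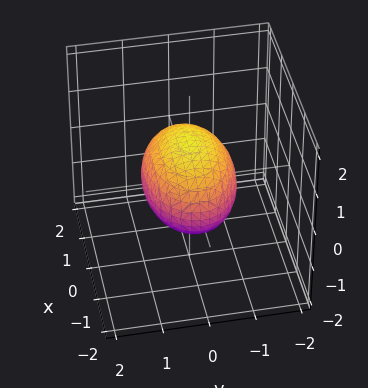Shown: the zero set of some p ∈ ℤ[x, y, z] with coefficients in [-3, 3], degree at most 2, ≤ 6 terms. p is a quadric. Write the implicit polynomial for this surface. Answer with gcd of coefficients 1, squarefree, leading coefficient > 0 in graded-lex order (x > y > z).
x^2 + 2*y^2 + 2*z^2 - 2

Degree: a closed, bounded, convex surface; a quadric, so deg p = 2.
Symmetries: it's symmetric under x → −x, forcing even powers of x; mirror symmetry y ↦ −y ⇒ only even powers of y; it's symmetric under z → −z, forcing even powers of z.
Observable constraints: the y-axis gridline crossings are at y ∈ {-1, 1}; the z-axis gridline crossings are at z ∈ {-1, 1}.
Assembling these constraints gives the stated polynomial.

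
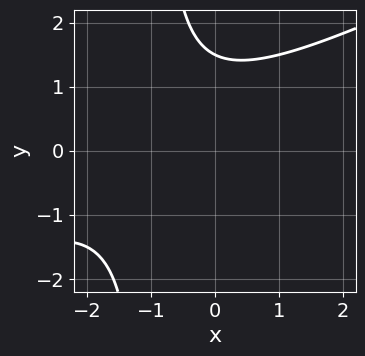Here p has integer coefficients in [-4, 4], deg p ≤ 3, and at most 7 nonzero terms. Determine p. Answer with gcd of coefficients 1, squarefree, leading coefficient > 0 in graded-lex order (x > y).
x^2 - 2*x*y + 2*x - 2*y + 3

First, the degree is 2 — the shape is more complex than any degree-1 curve.
Then, against the integer gridlines: it misses every integer gridline on the x-axis.
Finally, these observations pin down the coefficients.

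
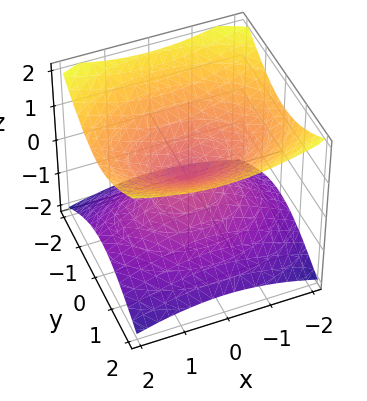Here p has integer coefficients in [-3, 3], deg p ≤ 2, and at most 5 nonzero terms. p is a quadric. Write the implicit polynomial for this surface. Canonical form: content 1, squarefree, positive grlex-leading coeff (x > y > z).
(a) Degree: two nappes meeting at a single point; a quadric, so deg p = 2.
(b) Symmetries: the x ↦ −x reflection is a symmetry, so x appears only in even powers; it's symmetric under y → −y, forcing even powers of y; it's symmetric under z → −z, forcing even powers of z.
(c) Observable constraints: it meets the z-axis at z = 0 (among the integer gridlines); it crosses the y-axis at the gridline y = 0; it crosses the x-axis at the gridline x = 0.
(d) Together with the visible shape, these determine p as stated.

x^2 + 2*y^2 - 3*z^2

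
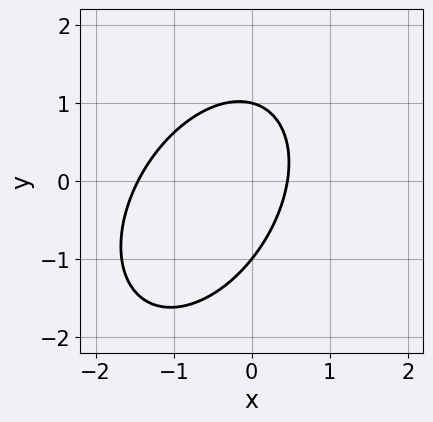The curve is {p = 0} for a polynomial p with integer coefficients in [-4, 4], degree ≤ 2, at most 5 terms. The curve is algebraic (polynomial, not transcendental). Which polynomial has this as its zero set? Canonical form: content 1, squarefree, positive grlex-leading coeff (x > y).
1. deg p = 2. No degree-1 curve has this shape.
2. Checking where it meets the axes: among the integer gridlines, it crosses the y-axis at y ∈ {-1, 1}.
3. Fitting integer coefficients to these (and the overall shape) gives p.

3*x^2 - 2*x*y + 2*y^2 + 3*x - 2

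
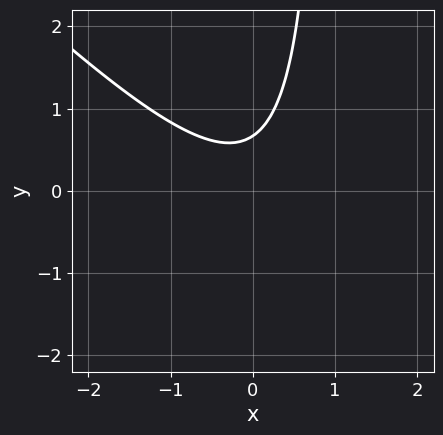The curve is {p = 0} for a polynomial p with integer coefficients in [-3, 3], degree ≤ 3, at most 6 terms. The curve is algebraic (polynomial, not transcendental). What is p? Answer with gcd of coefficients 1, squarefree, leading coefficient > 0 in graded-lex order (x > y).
3*x^2 + 3*x*y - 3*y + 2

Degree: the shape is more complex than any degree-1 curve, so deg p = 2.
Against the integer gridlines: the curve avoids every integer x-axis point in the box.
Solving for integer coefficients yields p as stated.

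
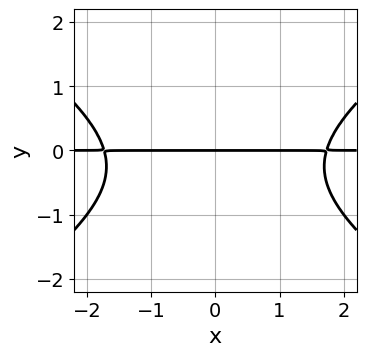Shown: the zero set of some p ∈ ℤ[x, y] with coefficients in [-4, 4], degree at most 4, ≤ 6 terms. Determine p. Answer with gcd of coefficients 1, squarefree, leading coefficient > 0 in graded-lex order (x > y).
x^2*y - 2*y^3 - y^2 - 3*y

First, degree: the shape is more complex than any degree-2 curve, so deg p = 3.
Next, symmetries: mirror symmetry x ↦ −x ⇒ only even powers of x.
Then, checking where it meets the axes: it crosses the y-axis at the gridline y = 0; the visible x-axis segment lies entirely on the curve.
Finally, solving for integer coefficients yields p as stated.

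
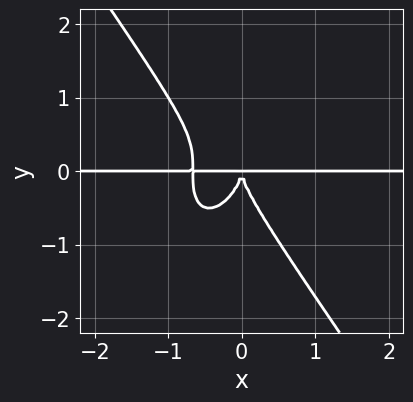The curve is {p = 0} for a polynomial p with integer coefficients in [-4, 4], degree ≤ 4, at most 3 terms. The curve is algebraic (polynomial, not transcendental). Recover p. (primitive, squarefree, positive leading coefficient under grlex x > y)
3*x^3*y + y^4 + 2*x^2*y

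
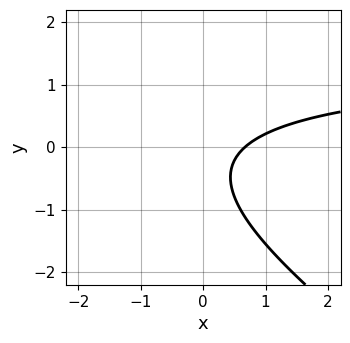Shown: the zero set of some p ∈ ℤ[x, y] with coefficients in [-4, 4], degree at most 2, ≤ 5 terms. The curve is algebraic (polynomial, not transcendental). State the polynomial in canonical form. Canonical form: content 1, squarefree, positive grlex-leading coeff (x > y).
First, deg p = 2.
Then, from the visible intercepts: it misses every integer gridline on the y-axis.
Finally, these observations pin down the coefficients.

2*x*y + 3*y^2 - 3*x + 2*y + 2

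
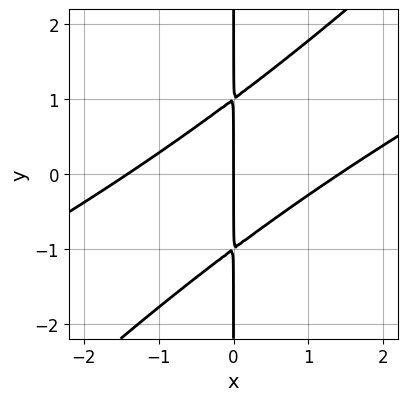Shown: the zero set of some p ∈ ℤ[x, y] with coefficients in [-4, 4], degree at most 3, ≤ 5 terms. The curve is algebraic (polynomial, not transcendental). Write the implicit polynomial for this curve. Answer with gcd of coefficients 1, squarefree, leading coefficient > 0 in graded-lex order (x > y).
x^3 - 3*x^2*y + 2*x*y^2 - 2*x

1. The degree is 3 — a generic line meets the curve in up to 3 points.
2. Reading off the gridlines: the visible y-axis segment lies entirely on the curve; it crosses the x-axis at the gridline x = 0.
3. Putting this together gives p.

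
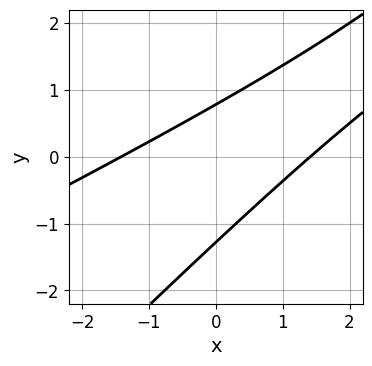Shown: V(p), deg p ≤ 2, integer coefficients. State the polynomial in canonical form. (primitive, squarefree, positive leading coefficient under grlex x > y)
x^2 - 3*x*y + 2*y^2 + y - 2

First, deg p = 2. No degree-1 curve has this shape.
Finally, the integer polynomial consistent with all of this is the stated p.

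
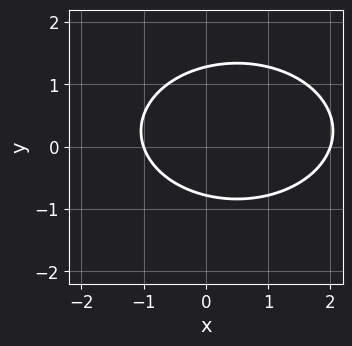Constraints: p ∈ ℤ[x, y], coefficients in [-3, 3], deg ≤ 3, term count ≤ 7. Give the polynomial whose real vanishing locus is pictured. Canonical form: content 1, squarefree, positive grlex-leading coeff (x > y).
The degree is 2 — the shape is more complex than any degree-1 curve.
From the axis intercepts and sections: the x-axis gridline crossings are at x ∈ {-1, 2}.
These observations pin down the coefficients.

x^2 + 2*y^2 - x - y - 2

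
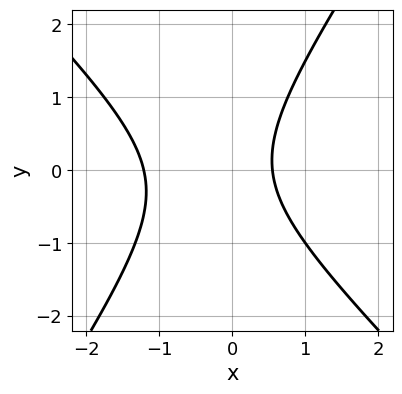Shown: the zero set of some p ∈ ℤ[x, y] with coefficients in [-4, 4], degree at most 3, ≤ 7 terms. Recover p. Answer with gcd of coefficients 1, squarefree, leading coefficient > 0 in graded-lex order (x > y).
3*x^2 + x*y - 2*y^2 + 2*x - 2

(a) The degree is 2 — no degree-1 curve has this shape.
(b) From the visible intercepts: no y-intercept at any integer in the box.
(c) Matching integer coefficients to the picture gives p.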